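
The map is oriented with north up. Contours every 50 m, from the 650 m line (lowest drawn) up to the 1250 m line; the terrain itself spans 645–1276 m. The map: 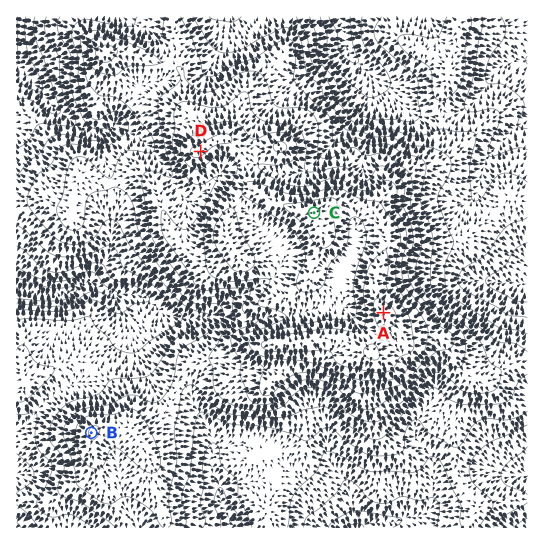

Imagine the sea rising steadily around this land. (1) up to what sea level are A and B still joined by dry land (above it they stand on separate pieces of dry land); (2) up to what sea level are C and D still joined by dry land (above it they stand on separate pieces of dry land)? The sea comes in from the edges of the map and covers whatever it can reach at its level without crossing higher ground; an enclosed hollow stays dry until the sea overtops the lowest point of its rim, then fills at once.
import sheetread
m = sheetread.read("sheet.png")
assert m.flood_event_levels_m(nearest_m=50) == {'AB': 950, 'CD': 1100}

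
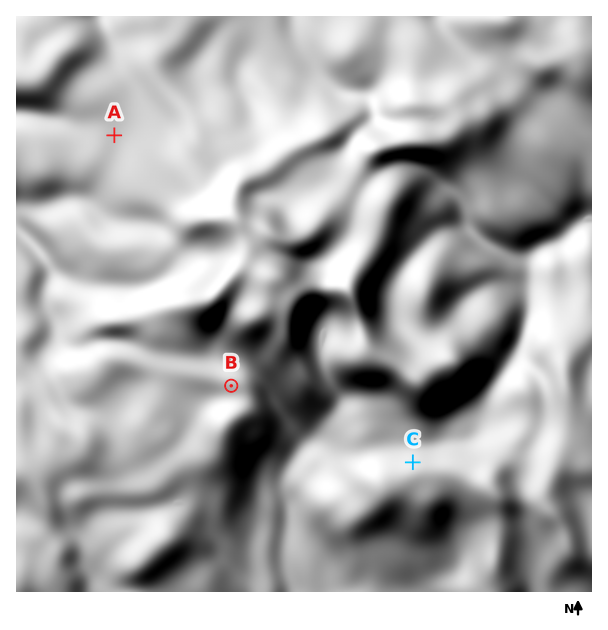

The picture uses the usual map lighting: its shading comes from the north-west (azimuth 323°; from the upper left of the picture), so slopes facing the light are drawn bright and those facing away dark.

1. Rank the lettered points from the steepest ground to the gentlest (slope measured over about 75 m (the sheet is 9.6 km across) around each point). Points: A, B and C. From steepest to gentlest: C B A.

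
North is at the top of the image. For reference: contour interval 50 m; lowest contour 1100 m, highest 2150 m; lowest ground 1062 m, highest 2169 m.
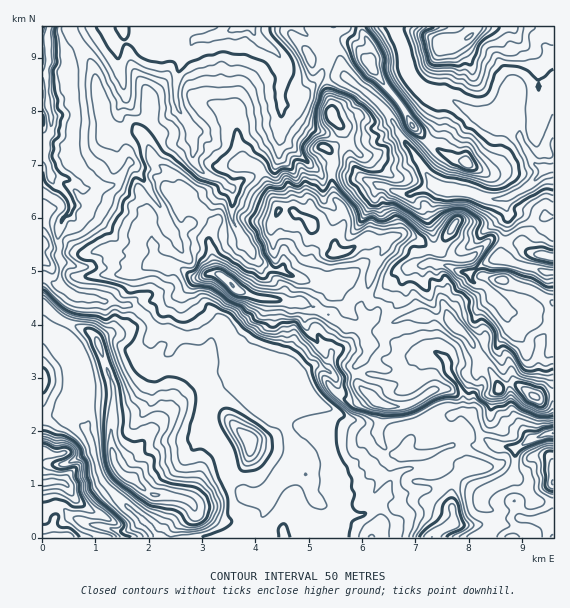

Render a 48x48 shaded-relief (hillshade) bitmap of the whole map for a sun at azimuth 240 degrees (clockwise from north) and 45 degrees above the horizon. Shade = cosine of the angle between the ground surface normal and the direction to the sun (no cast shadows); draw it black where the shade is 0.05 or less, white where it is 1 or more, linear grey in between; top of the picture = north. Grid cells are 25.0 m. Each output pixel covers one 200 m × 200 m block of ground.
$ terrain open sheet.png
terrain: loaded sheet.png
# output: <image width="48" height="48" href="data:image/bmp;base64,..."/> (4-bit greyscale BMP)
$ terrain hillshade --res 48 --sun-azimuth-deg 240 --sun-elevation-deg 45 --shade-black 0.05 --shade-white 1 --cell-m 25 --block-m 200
<image width="48" height="48" href="data:image/bmp;base64,Qk32BAAAAAAAAHYAAAAoAAAAMAAAADAAAAABAAQAAAAAAIAEAAATCwAAEwsAABAAAAAAAAAAAAAAABEREQAiIiIAMzMzAERERABVVVUAZmZmAHd3dwCIiIgAmZmZAKqqqgC7u7sAzMzMAN3d3QDu7u4A////AJhVeHZFrMuqqqu7qqqrzKmb25iHirurzJhoqmI53e6neZqrqqqru7qrzLulaKvLu6m8kwK+3d2lRpqrupqru7q8zMuDaby5q7zHADzu3LpzNZqruqq7zLu8zLt0isyYvbyQBM7tl2ZTN6uquqq7vLu8y7qHm7qb75hACv+2VVZUWbuqqqq7zMvMyqqpqqq97ndhHvt2VWeHe8ypqqu8zMzLu7u7uom+7phAXud3ZWiYnOyImru83MzLuqu6h3i8y0QQjsaIdniZrexnmrvM3My6qqqph5m5hiMkzreJh3iazuhGm7u8zMuqqqqpmsuImGZ53reJmHia3YRIq7u7zNy7uqqprbmrupmq3rd4mIebyWaKq6qs7u3Kmqqq3rrNy5mqzbZniYeKqImquqvf/u26l3q87svux4iazbVHmYiaqZqqur3/7sdoq6mb78vuY2eKzqNImZmZmaqru87s7YiZqped3cqkNWeL3mJpqqqqmau7u97e66qpmofN3IdCVmeb7TOJqqqqmau7vN7u3KmZmZrN2WYll3mt6iWamqqqmru8ze7c3bmZqqvetmQ5qJrO1jeJmqqqm83dze3N7biaqr3thUN7qbzMc1eIm8yqrO7sveze25mru87WRSWrq8pkNHd5zcuqvv/szN3bm6qqu7yDQzi7vFEUZ4ms3cur3u7czLuYq6mKqZpkRHu7zAFqvM3N3cut7u2pmHZ5upiJl6ljJazMuTjNzN3Lzd7d7nNHdnmqu6iJiKhBW9yoU6zczdy7zd7u1AJZicy7vLh4iZYlu5U0RnjN3cy8y6q6USS9zdzLvMlomZmallV6zVrdzLu7qIvJVFnuzd3cqruHm7uqdIve20m6qqvLqKzbdn7+vdzKmqqXiZqXd3rKdjiqqrzLmL3Khr/9vMupiJeHQnulVmeYiFmru8zKitzLht7tvLmJZURjAIqUIjeaqoicu8zKjNu5V8zMuph5USRQBIdAAli7uoesu8zKrsqHWLzLh3V4ECUxSFQyNpu6mWe7u8zK3alkWcy3ZmR1AUZ5qHiazLqqiIvMzMy725U2rNymZmWVJZzKdpzd3amIic3czMu92VJs3Mt1aIrYWsuGWO7tt3h2id3MzLvOtkWsu7hUir7oi6hkXf7aRHdXu93M3Lvchme7u6dVnN6omXZDz+qFNXdrydzM3LvKiHi8zJdWrLqrp2U57odlRoicuczM3KqpiGjN3JZnq7zthVRv9EZlaam8qb3d3Jmal2zdy5dnq83qZTK/cFdnmqq8qd7d23e8lo3buodnq93HMijsAniau6q8ue7N2VjMhq26mYdoq82kEp7iF6vMypq8uu7NyFnaZqupmYd4q92Va+5Aa8zdyIq8uu3Mtlu3Z5qZmYiIrO2Zz+cDrtzdporMuu3MpXuXiZqpmYiIvuya79MF3+y7hpvLqu7bdoqZqqqpmZmK39ms7pEH7/2oZ6y6me7ZZ6qaqqqqqZit7qq822Aq7tupZ6upmu7IebuqqqqqiIne7Ku6ujBs7rqrp4qYqg=="/>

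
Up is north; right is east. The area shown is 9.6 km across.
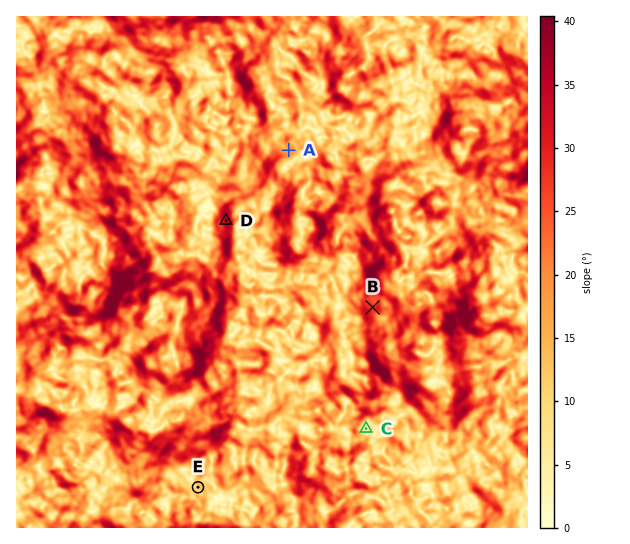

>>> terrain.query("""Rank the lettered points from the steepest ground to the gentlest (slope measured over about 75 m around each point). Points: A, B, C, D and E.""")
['D', 'B', 'A', 'E', 'C']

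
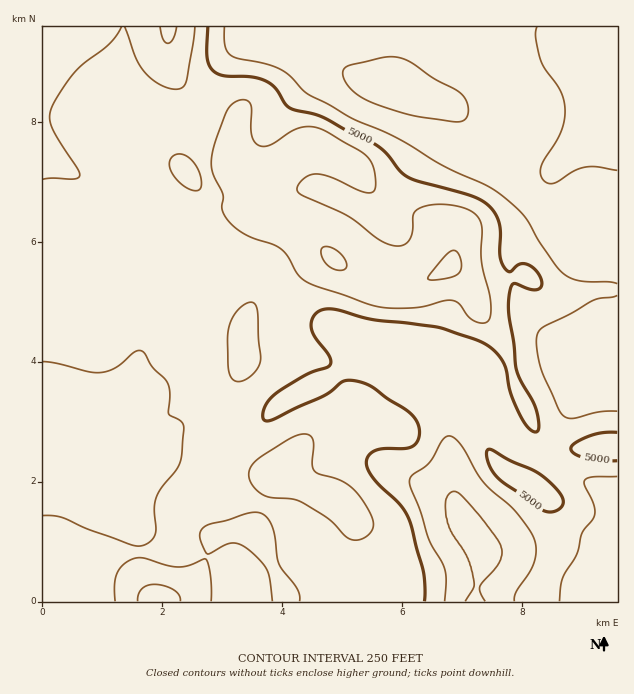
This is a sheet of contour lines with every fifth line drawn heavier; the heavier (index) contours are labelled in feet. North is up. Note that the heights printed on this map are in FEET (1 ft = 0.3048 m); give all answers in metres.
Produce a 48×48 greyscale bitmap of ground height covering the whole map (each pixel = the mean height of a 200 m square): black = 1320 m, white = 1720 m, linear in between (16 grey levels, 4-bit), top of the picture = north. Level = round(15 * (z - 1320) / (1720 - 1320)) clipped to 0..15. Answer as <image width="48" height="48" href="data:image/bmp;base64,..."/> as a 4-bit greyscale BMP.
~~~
<image width="48" height="48" href="data:image/bmp;base64,Qk32BAAAAAAAAHYAAAAoAAAAMAAAADAAAAABAAQAAAAAAIAEAAATCwAAEwsAABAAAAAAAAAAAAAAABEREQAiIiIAMzMzAERERABVVVUAZmZmAHd3dwCIiIgAmZmZAKqqqgC7u7sAzMzMAN3d3QDu7u4A////AKqpqr3v7cuqqqu6qZmaqph1MiJFZmQzM6qqqrzd3Muqqqu6mZmaqph1MiI0VmVDM6qqqrvMu7uqqquqmZmaqph1MiIjVmVDM6qqqqu6qquqqrupmZmqqphkMiIjRWVUM6qqqqqqqqu6q7qpmaqqqpdTIiIjRWZUM6qqq7u6qqu7u7qpmau6qpZDIiIjRmZURKqrvMy6qqq7u7qZmru7qoYyIiI0VnZlRLu8zMy6qZqqqqqqq7u6qXUyIiNFZ4dlRMzMzMy6qZmZqqqru8u6mGQyIjRWiIhlRMzLu7u7qpmZmru7u7uphlQyIkV4mYdlRMu7u7u7upmZq8zLu6qYdlQzI1eJiHZVVbu7u7u7uqmZmrzLuqmHdmVDNGiId2Z3d7u7u7u7u6mZmau7upmId3dURXh2Z3eImbu7u7u7u6mZiJq7upmIiIdlVndmd3d4ibu7u7u7u6qpiIiaqpmZmYhlVmZmiHZmd7u7u7u7uqqqmIiJmZmZmIdlVVVnh2VVVbu7u8u7uqqqmYd4iJmYiHZVVVVoh1VVVczLvMu7uqqqqYiHeIiId2ZVVVV4hlVVVcy7u7u7qqqqupmId4h3dmVVVVZ4dVVVVbu6qru6qqqqu6qYiHd2ZlVVVVZ4ZVVVVaqqqqu6qqqru6qZiHdlVVVVVWeHZVVVVaqqqqqqqqqru6qZh3ZlVWZmZniHZVVVVaqqqqqqqqqqu6qYh2ZmZmd3iZmXZVVVVaqqqqqqqqqqu6qYh3d4iIiJmrqXZVVVVaqqqqqqqqqqq6qZiIiaq7qqq7qHZmVVVaqqqqqqqqqqqqqpmau8zczLu7qHd3ZVVaqqqqqqqqqqqqqqu8zd3d3d3LqIiHZVVaqqqqqqqqqqqqqrzd3dzM3e3bmIh2VERKqqqqqqqqqqqqqrze3Mu7zd7bmHdlQzM6qqqqqqqqqqqqq83d3Lu7vN3Ll3ZUMiIqqqqqqqqqqqq7vM3cy7qqvM3Ll2VEMyIqqqqqqqqqqqu7vMzLu6qqu8zLl2VDMzMqqqqqqqqqqru7u7u7qqqqu7u6hlRDMzM6qqqqqqqqqru7u7uqqqqqqqmYZUMzM0Q6qqqqqqqrqrvMu6qqq7qpmIdmVDMiIzM7u6qqqqq7q7zMy7q7u7qYdmVUQzMiIjM7u6qqqqq7q8zMzLu7u6l2ZVREQzMiEiIbuqqqqqqqq7y7vMzMu5hlVEREQzMiEREbqqqqqqqqq7u6q8zLqHZVRERERDMyIQALqqqqqqqqqruqmruodlVEREVUREQzIQALqqqqqqqqqruqmYh2VERFVVVUREQzIQALqqqqqqqqqquql3ZURFVWZlVUREQzIQALuqqqqqqqqqqphlREVWZmZlVEQzMyIQALuqqqqru6mIiIdUREVWZmZVREMzMyEQAMu6qqq7y6h2ZmVERFVVZlVEMzMzMiEQAMy7qqq83KhlVERERERFVUQzMzMzIhEQAN3Mu6vN3bhlRERERERERDMiIiIiIhEQAN3cy7vN7bhkREREREREMzIiIiIiIhEAAA=="/>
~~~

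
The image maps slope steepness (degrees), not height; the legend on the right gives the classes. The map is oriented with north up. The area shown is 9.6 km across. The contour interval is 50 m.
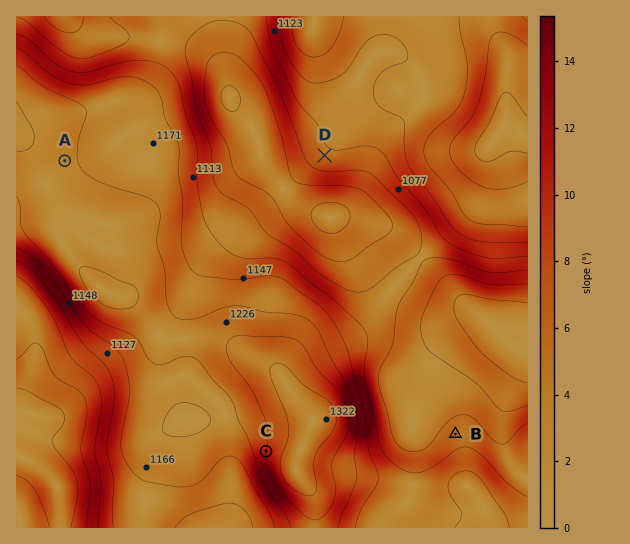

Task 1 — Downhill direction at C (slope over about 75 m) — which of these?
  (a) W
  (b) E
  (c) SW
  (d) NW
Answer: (a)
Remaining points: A E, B NW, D SW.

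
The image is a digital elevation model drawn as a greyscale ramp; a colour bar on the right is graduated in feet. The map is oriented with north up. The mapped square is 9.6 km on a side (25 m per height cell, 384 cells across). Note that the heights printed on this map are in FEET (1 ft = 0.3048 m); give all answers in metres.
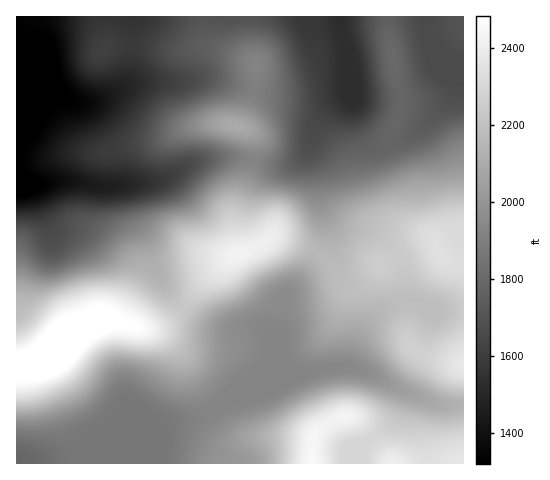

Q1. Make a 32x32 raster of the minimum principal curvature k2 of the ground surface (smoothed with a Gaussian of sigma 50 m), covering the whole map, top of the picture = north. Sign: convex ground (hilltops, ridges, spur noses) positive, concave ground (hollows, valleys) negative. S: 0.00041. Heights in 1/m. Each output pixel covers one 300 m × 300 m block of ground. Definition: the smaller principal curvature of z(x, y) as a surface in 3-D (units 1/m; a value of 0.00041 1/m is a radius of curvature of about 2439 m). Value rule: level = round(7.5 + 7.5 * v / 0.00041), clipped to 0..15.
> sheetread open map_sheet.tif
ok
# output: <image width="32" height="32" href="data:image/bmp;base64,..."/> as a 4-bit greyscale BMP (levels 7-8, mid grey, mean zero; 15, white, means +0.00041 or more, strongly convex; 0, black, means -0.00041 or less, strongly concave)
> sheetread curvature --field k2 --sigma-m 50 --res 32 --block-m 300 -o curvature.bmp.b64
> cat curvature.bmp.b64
<image width="32" height="32" href="data:image/bmp;base64,Qk12AgAAAAAAAHYAAAAoAAAAIAAAACAAAAABAAQAAAAAAAACAAATCwAAEwsAABAAAAAAAAAAAAAAABEREQAiIiIAMzMzAERERABVVVUAZmZmAHd3dwCIiIgAmZmZAKqqqgC7u7sAzMzMAN3d3QDu7u4A////AFVWd3d3ZnhlREaHY2S5VohVZmd3d2Z4d3ZGhkEyVmd4MzRVd3dmZmd2V7lWY0Z3aEMjM1d2VVVUREaoe7ZWdTOpZVM1VVZlVkIBR5ymQgAAmIZlJFZ3ZmV3UAASEAAEd2iZZSI0Z4ZmV3dAAAAWhppHqoQRIjaXV4Z1VUNEaYaJJ5l0JJhlZ1aGdWiGVXl1eBaJZmWbh2VFZmVnh1V4dGcjeGiWiVRTIjZ1V3dkV2VFYnl6qIYiVVQjVVeJdlVVRYJIiodjE3eJQRJHiGd2VWZzBFUzMzWIiGQgJnZphliWZBEiNXY2iImHgxV1iYVYlnQ0RWmVOKeJeKglZndleHakRlVWVFmVZ2eqQ1Z2Zol2hFiGZ3Z5QmdHzEFYiHd4dyRplURVZCaqRLkiaIiHZogQAAAAAAJYmGJENWZnd3Z3YyASQzIAFFZTAUZlRXiHdld3iYZnYQAAEiElZ2M1dmZWeIiGZ3YwACV0JXhlQjV4ZWd3d2aIZ4ialTVnZnYzaWZVVmdmiHiqqFVFVDV4YzV2ZTJGZmZohkNXVWMTZ4ZUd3QjI0RCIiI1eGZkFGd3ZndSaFREMyI0Z3dWdAaHZVd2M6uWVohlaKqXNnQGiGR3ZjSal1aIh1erpjeDF4hVZoZEd4dmd4dmeHQ3cUeHRXiHVodmZmZ2QyI0WGJod0aI"/>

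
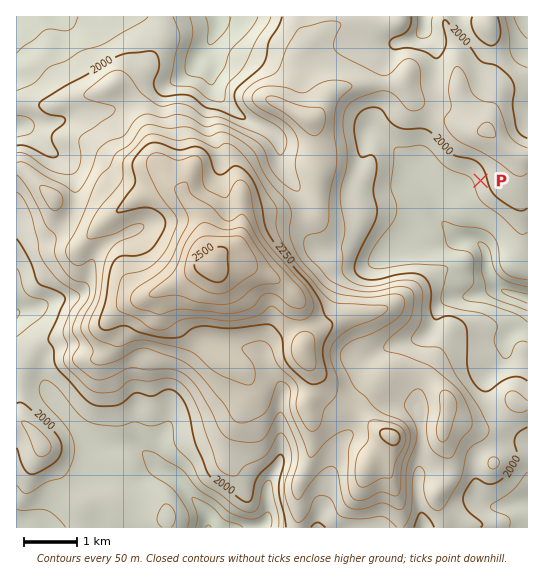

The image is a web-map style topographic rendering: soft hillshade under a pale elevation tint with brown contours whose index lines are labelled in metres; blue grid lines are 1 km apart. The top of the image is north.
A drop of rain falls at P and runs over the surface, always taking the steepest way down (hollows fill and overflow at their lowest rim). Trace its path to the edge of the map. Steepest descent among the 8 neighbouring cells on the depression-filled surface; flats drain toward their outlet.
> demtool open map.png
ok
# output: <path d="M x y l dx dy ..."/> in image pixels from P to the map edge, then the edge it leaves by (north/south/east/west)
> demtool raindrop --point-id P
<path d="M481 181l-6 0-8 8-16 2-14 15 0 7 4 6 18 19 12 1 8 4 6 6 1 2 0 8 1 2 0 8 2 1 0 3 6 10 8 8 24 7"/>
exit: east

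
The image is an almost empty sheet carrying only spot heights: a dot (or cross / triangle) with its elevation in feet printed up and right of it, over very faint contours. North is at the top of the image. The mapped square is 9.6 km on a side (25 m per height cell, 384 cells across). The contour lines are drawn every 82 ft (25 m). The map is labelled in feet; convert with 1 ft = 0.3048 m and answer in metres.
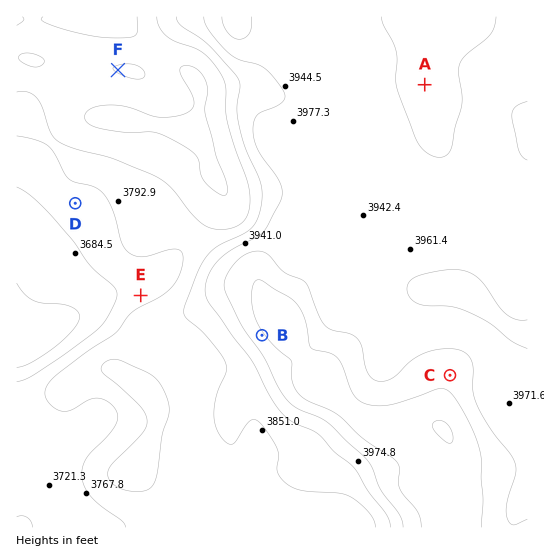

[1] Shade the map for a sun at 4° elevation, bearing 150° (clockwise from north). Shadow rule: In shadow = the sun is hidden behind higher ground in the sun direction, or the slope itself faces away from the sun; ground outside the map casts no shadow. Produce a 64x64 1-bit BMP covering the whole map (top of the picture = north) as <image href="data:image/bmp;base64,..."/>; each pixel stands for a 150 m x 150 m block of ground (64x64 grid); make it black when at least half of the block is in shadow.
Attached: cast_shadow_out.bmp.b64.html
<image width="64" height="64" href="data:image/bmp;base64,Qk0+AgAAAAAAAD4AAAAoAAAAQAAAAEAAAAABAAEAAAAAAAACAAATCwAAEwsAAAIAAAAAAAAA////AAAAAAAAAAAAAAAAAAAAAAAAAAAAAAAAAAAAAAAAAAAAAAAAAAAAAAAAAAAAAAAAAAAAAAAAAAAAAAAAAAAAAAAAAAAAAAAAAAAAAAAAAAAAAAAAAAAAAAAAAAAAAAAAAAAAAAAAAAAAAAAAAAAAAAAAAAAAAAAAAAAAAAAAAAAAAAAAAAAAAAAAAAAAAAAAAAAAAADwAAAAAAAAAPwAAAAAAAAA/wAAAAAAAAD/wAAAAAAAAP/wAAAAAAAAf/AAAAAAAAA/8AAAAAAAAA/4AAAAAAAAA/gAAAAAAAAADAAAAAAAAAAAAAAAAAAAAAAAAAAAAAAAAAcAAAAAAAAAB4AAAAAAAAAHwAAAAAAAAAf4AAAAAAAAB/wAAAAAAAAD/gAAAAAAAAP+AAAAAAAAAf4AAAAAAAAB/wAAAAAAAAH/AAAAAAAAAf4AAAAAAAAB/AAAAAAAAADwAAAAAAAAAAAAAAAAAAAAAAAAAAAAAAAAAAAAAAAAAAAAAAAAAAAAAAAAAAAAAAAAAAAAAAAAAAAAAAAAAAAAAAAAAAAAAAAAAAAAAAAAAAAAAAAAAAAAAAAAAAAAAAAAAAAAAAAAAAAAAAAAAAAAAAAAAAAAAAAAAAAAAAAAAAAAAAAAAAAAAAAAAAAAAAAAAAAAAAAAAAAAAAAAAAAAAAAAAAAAAAAAAAAAAA=="/>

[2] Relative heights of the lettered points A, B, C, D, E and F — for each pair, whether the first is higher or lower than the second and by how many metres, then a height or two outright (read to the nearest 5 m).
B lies higher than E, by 105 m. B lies higher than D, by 105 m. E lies lower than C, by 100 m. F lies lower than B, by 95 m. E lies lower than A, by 95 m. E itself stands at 1140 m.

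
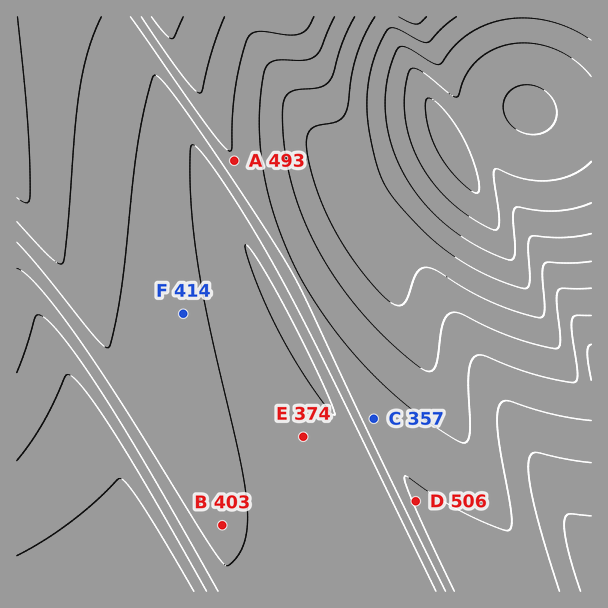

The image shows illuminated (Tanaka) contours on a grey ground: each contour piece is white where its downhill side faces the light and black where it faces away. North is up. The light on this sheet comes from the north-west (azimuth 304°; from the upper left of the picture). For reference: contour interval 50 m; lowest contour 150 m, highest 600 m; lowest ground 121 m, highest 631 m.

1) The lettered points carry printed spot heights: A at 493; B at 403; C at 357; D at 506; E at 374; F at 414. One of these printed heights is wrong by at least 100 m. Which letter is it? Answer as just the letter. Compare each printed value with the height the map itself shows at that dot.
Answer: C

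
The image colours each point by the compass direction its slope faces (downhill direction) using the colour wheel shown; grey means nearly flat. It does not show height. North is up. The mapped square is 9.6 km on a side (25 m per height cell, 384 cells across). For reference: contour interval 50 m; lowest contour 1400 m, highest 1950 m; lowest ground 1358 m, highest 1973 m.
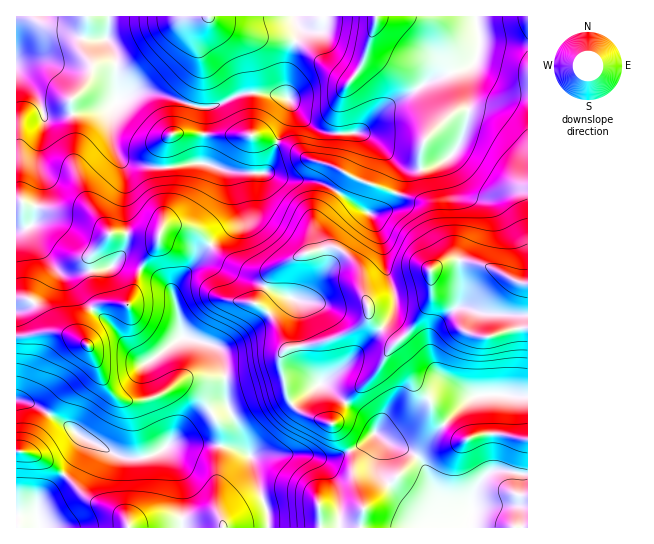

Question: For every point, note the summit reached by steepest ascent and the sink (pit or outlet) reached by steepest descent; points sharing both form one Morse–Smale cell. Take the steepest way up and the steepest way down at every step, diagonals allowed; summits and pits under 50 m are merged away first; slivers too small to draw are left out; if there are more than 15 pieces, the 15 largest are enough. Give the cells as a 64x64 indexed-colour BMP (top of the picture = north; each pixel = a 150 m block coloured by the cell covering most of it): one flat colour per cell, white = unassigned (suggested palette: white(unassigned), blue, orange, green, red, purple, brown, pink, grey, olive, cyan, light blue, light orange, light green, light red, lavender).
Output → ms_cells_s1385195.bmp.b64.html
<image width="64" height="64" href="data:image/bmp;base64,Qk12CAAAAAAAAHYAAAAoAAAAQAAAAEAAAAABAAQAAAAAAAAIAAATCwAAEwsAABAAAAAAAAAA////ALR3HwAOf/8ALKAsACgn1gC9Z5QAS1aMAMJ34wB/f38AIr28AM++FwDox64AeLv/AIrfmACWmP8A1bDFAMzKqqqqqqp3d3d3d3d3d3MzMzMzMzERERERERERERERu7qqqqqqp3d3d3d3d3d3czMzMzMzMRERERERERERERG7uqqqqqp3d3d3d3d3d3dzMzMzMzMxERERERGIgREREbu6qqqnd3d3d3d3d3d3d3MzMzMzMzERERERGIiBERERu7uqqnd3d3d3d3d3d3d3czMzMzMzMRERERGIiIERERG7u7qnd3d3d3d3d3d3d3czMzMzMzMREREREYiIiBEREbu7u3d3d3d3d3d3d3d3dzMzMzMzMxERERERiIiIgRERu7u5l3d3d3d3d3d3d3d3MzMzMzMzERERERiIiIiIiIi7uZmXd3d3d3d3d3d3d3MzMzMzMzMRERERiIiIiIiIiLmZmZl3dyIiInd3d3d3czMzMzMzMxERERGIiIiIiIiImZmZmXciIiIiJ3IiIiIzMzMzMzMxERERERiIiIiIiIiZmZmZIiIiIiIiIiIiIjMzMzMzMzEREREREYiIiIiIiJmZmZIiIiIiIiIiIiIiMzMzMzMzERERERERGIiIiIiImZmSIiIiIiIiIiIiIiMzMzMzMxERERERERERiIiIiIiZmSIiIiIiIiIiIiIiIzMzMzMREREREREREREYiIiIiJkiIiIiIiIiIiIiIiIzMzMzERERERERERERERGIiIiIIiIiIiIiIiIiIiIiIjMzMzMRERERERERERERERGIiBEiIiIiIiIiIiIiIiIiMzMzMxERERERERERERERERERESIiIiIiIiIiIiIiIiIzMzMzERERERERERERERERERERIiIiIiIiIiIiIiIiIjMzMzEREREREREREREREREREREiIiIiIiIiIiIiIiIiMzMzMRERERERERERERERERERESIiIiIiIiIiIiIiIiIzMzMxERERERERERERERERERERIiIiIiIiIiIiIiIiIzMzMzMREREREREREREREREREREiIiIiIiIiIiIiIjMzMzMzMREREREREREREREREREREVVSJVUiIiIiIiIjMzMzMzMxERERERERERERERERERERVVVVVSIiIiIiIiMzMzMzMzERERERERERERERERERERFVVVVVUiIiIiIiMzMzMzMzEREREREREREREREREREREVVVVVVVIiIiIiIzMzMzMzERERERERERERERERERERERVVVVVVVVVSIiIjMzMzMzERERERERERERERERERERERFVVVVVVVVVUiIiMzMzMzMxEREREREREREREREREREREVVVVVVVVVVSIiIzMzMzMzERERERERERERERERERERERVVVVVVVVVVIiIiMzMzMzMxERERERERERERERERERERFVVVERERVVVSIiIjMzMxEREREREREREREREREREREREVVVERERERVVIiIiIzMRERERERERERERERERERERERERVVERERERFVVSIiIjMRERERERERERERERERERERERERFVURERERERVVUiIiIREREREREREREREREREREREREREVURERERERFVVSIiJVUREREREREREREREREREREREREREREREREREVVVIiJVVVERERERERERERERERERERERERERERERERERVVVVVVVVVRERERERERERERERERERERERERERERERERFVVVVVVVVVEREREREREREREREREREREREREREREREREVVVVVVVVVURERERERERERERERERERERERERERERERERVVVVVVVVURERERERERERERERERERERERERERERERERFVVVVVVVVREREREREREREREREREREREREREREREREREVVVVVVVVVERERERERERERERERERERERERERERERERERVVVVVVVVERERERERERERERERERERERERERERERERERVRERERVRERERERERERERERERERERERERERERERERERERERERERERERERERERERERERERERERERERERERERERERERERERERERERERERERERERERERERERERERERERERERERERERERERERERERERERERERERERERERERERERERERERERERERERERERERERREQREREREREREREREREREREREREREREREREREREREUREREEREREREREREREREREREREREREREREREREREREURERERBEREREREREREREREREREREREREREREREREREUREREREQRERERERERERERERERERERERERZmZmEREREUREREREREQRERERERERERERERERERZhZmZmZmZmZmZmREREREREREERERERERERERERERERFmZmZmZmZmZmZmZEREREREREREEREREREREREREREREWZmZmZmZmZmZmZkREREREREREREERERERERERERERERZmZmZmZmZmZmZmREREREREREREREQRERERERERERERZmZmZmZmZmZmZmZEREREREREREREREERERERERERERFmZmZmZmZmZmZmZkRERERERERERERERBEREREREREREWZmZmZmZmZmZmZmZEREREREREREREREEREREREREREWZmZmZmZmZmZmZmZkREREREREREREREQRERERERERERFmZmZmZmZmZmZmZmRERERERERERERERBEREREREREREWZmZmZmZmZmZmZmZERERERERERERERBERER"/>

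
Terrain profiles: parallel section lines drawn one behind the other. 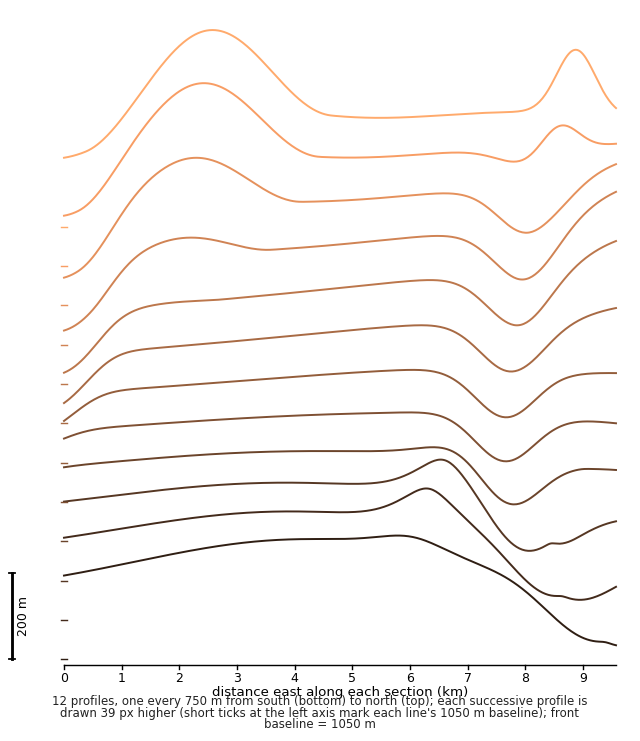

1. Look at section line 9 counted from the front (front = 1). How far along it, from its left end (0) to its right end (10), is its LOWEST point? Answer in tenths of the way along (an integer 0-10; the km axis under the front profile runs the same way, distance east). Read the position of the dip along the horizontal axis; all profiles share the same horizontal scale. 0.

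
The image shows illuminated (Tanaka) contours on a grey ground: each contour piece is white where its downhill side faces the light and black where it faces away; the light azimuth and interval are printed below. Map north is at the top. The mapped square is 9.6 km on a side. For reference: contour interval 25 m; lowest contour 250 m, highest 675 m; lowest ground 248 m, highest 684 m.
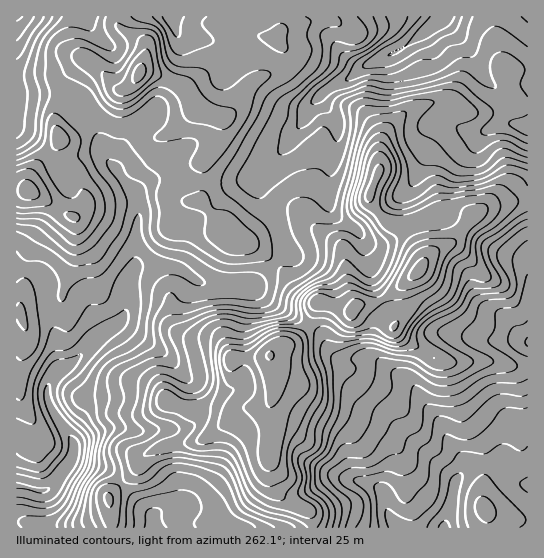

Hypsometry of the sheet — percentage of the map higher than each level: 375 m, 83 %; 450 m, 52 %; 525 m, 20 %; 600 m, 7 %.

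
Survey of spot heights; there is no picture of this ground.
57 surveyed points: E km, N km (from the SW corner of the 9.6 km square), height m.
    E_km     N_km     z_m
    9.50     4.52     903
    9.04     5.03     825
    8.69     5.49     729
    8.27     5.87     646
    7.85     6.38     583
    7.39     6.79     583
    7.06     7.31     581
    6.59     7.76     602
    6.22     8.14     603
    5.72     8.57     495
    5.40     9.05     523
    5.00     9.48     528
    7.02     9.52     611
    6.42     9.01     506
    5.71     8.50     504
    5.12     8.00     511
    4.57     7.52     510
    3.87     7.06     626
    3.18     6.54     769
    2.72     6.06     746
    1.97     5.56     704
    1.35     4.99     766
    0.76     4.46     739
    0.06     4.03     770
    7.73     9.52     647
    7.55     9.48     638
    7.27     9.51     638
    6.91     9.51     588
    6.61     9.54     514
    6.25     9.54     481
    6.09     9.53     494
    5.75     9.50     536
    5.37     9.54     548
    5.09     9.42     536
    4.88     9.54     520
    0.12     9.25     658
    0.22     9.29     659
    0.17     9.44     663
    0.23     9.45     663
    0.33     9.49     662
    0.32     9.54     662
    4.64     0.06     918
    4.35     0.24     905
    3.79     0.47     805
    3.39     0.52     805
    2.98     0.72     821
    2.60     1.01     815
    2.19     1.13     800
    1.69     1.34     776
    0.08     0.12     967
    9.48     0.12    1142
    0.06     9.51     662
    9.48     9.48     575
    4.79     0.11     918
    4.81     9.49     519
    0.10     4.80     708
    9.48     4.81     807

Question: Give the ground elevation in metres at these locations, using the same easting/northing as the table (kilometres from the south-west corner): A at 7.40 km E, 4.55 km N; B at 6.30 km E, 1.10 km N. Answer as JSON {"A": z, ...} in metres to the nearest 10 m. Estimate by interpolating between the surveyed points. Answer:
{"A": 780, "B": 1000}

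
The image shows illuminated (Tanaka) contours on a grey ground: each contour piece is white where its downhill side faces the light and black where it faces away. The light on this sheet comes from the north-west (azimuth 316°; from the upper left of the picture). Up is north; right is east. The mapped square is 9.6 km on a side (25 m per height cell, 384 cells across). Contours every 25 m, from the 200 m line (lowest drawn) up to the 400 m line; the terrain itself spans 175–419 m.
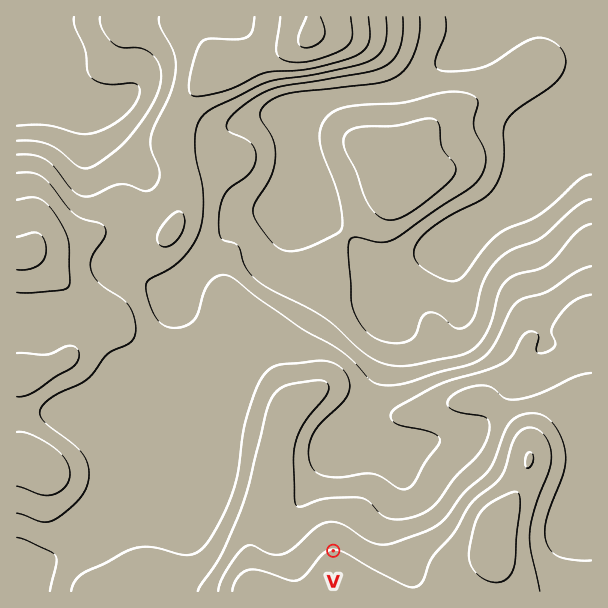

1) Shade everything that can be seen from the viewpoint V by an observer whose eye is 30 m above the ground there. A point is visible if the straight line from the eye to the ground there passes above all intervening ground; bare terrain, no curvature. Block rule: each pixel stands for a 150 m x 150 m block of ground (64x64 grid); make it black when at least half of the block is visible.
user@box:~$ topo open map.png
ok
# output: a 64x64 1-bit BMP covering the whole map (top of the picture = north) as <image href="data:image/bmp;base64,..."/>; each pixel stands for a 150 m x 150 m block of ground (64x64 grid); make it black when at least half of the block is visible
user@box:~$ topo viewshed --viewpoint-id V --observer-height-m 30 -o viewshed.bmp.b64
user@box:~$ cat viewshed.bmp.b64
<image width="64" height="64" href="data:image/bmp;base64,Qk0+AgAAAAAAAD4AAAAoAAAAQAAAAEAAAAABAAEAAAAAAAACAAATCwAAEwsAAAIAAAAAAAAA////AAAAAAAA4AA////8AAH8AD////gAgf4Af///+ADD/gB////4AJ+fAH////gAv58Af///+AC//wB////4AL/+AD////gA//8AP////AD//wA////8AP//gB////4A//+AH////wD//8Af////gP//wA////+A///AD////4D//+AP////gP//4A////+Af//gD////4D//+AH////AP//4Af///8A///wA////gD///gB/4/4AP///AB/AAAA///+ABwAAAD///4AAAAAAD///wAAAAAAB///AAAAAAYD/48AAAAADwH/BwAAAAAPAf8HgAAAAA8H/weAAAAAD///B4AAHAGP/98DgAB8Aw7/jwAAAPwHBP+PgAAA+A4A///AAAH4HgD//+AAAfgeAP//4AAD+f4HP//wAAP//Ac//PAAB//8Dx/8eAAH//wOHDg8AA///g4cGDwAD///BhgAHgAP//8GGAAeAB///8YQAB+AH///5gAAP+A/x//+AAB/8D/H//4AAP/4f/4D/wAB/3n//wH/AAD+D///Af8AAH4H4A+B/wAAfw/AAYP/AAA//8AAR/8AAD//wAA//wAAH//gAA//AAAP//gAA/8AAAf//8AB/wAAAH//4AH/AAAAH//wAAMAAAAH//gAAQAgAAH/+AABAHAAAH38AAAAcAAAAHwAAA=="/>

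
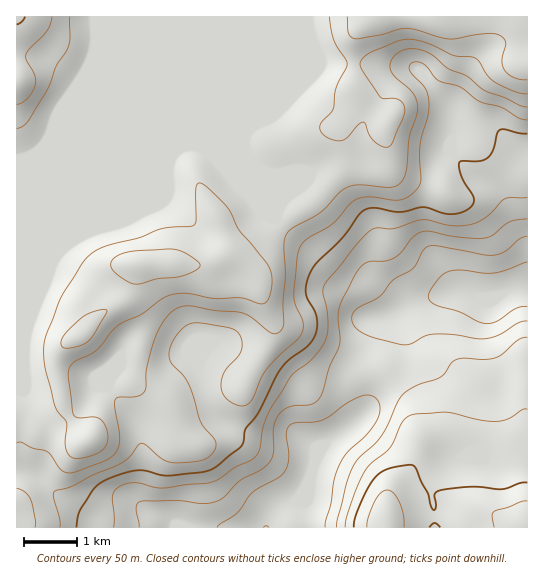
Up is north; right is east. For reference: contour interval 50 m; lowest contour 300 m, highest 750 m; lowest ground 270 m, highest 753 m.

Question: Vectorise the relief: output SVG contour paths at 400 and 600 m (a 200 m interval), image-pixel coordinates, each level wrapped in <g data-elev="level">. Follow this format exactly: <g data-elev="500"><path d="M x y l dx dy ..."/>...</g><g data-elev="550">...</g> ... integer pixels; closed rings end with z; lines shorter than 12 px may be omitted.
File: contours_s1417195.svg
<g data-elev="400"><path d="M139 527l-3-18 1-4 2-3 38-2 26 4 12-2 9-5 16-16 21-11 8-7 4-10 1-28 5-11 11-7 23-3 4-3 4-6 8-28 10-22-1-28 2-12 16-31 7-10 7-3 15 0 9-3 7-5 12-16 9-5 8-1 31 6 22 1 10-3 17-13 17-3"/><path d="M527 337l-9 3-15 13-8 5-12 1-20-1-8 2-4 3-6 10-4 4-24 8-14 9-5 7-16 34-8 10-15 13-6 9-7 18-9 42"/></g><g data-elev="600"><path d="M35 527l0-8-4-20-6-7-8-4"/><path d="M17 443l5-1 11 6 14 4 13 17 7 4 11-2 25-10 9-4 5-7 3-9-5-34 0-8 4-2 18-1 8-5 2-24 9-32 10-17 12-10 12-2 24 4 27 2 10 5 20 16 6 0 4-2 3-9-1-20 2-28-1-31 3-10 7-6 26-14 19-20 8-6 12-2 34 2 6-3 5-7 3-11 2-28 8-23 1-9-2-7-3-6-18-16-4-7 0-9 7-8 7-3 6-1 15 3 9 5 13 12 19 7 18 15 20 7 16 8 6 1"/></g>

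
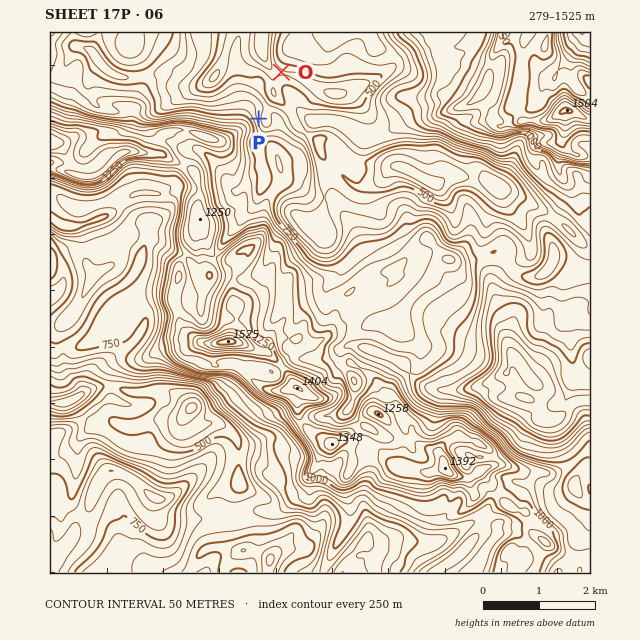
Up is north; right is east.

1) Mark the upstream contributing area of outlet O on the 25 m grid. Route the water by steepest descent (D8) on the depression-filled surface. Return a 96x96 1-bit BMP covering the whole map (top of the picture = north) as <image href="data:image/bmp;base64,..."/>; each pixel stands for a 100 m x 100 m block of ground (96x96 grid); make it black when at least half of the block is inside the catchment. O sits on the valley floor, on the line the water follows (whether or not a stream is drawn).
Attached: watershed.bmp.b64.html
<image width="96" height="96" href="data:image/bmp;base64,Qk2+BAAAAAAAAD4AAAAoAAAAYAAAAGAAAAABAAEAAAAAAIAEAAATCwAAEwsAAAIAAAAAAAAA////AAAAAAAAAAAAAAAAAAAAAAAAAAAAAAAAAAAAAAAAAAAAAAAAAAAAAAAAAAAAAAAAAAAAAAAAAAAAAAAAAAAAAAAAAAAAAAAAAAAAAAAAAAAAAAAAAAAAAAAAAAAAAAAAAAAAAAAAAAAAAAAAAAAAAAAAAAAAAAAAAAAAAAAAAAAAAAAAAAAAAAAAAAAAAAAAAAAAAAAAAAAAAAAAAAAAAAAAAAAAAAAAAAAAAAAAAAAAAAAAAAAAAAAAAAAAAAAAAAAAAAAAAAAAAAAAAAAAAAAAAAAAAAAAAAAAAAAAAAAAAAAAAAAAAAAAAAAAAAAAAAAAAAAAAAAAAAAAAAAAAAAAAAAAAAAAAAAAAAAAAAAAAAAAAAAAAAAAAAAAAAAAAAAAAAAAAAAAAAAAAAAAAAAAAAAAAAAAAAAAAAAAAAAAAAAAAAAAAAAAAAAAAAAAAAAAAAAAAAAAAAAAAAAAAAAAAAAAAAAAAAAAAAAAAAAAAAAAAAAAAAAAAAAAAAAAAAAAAAAAAAAAAAAAAAAAAAAAAAAAAAAAAAAAAAAAAAAAAAAAAAAAAAAAAAAAAAAAAAAAAAAAAAAAAAAAAAAAAAAAAAAAAAAAAAAAAAAAAAAAAAAAAAAAAAAAAAAAAAAAAAAAAAAAAAAAAAAAAAAAAAAAAAAAAAAAAAAAAAAAAAAAAAAAAAAAAAAAAAAAAAAAAAAAAAAAAAAAAAAAAAAAAAAAAAAAAAAAAAAAAAAAAAAAAAAAAAAAAAAAAAAAAAAAAAAAAAAAAAAAAAAAAAAAAAAAAAAAAAAAAAAAAAAAAAAAAAAAAAAAAAAAAAAAAAAAAAAAAAAAAAAAAAAAAAAAAAAAAAAAAAAAAAAAAAAAAAAAAAAAAAAAAAAAAAAAAAAAAAAAAAAAAAAAAAAAAAAAAAAAAAAAAAAAAAAAAAAAAAAAAAAAAAAAAAAAAAAAAAAAAAAAAAAAAAAAAAAAAAAAAAAAAAAAAAAAAAAAAAAAAAAAAAAAAAAAAAAAAAAAAAAAAAAAAAAAAAAAAAAAAAAAAAAAAAAAAAAAAAAAAAAAAAAAAAAAAAAAAAAAAAAAAAAAAAAAAAAAAAAAAAAAAAAAAAAAAAAAAAAAAAAAAAAAAAAAAAAAAAAAAAAAAAAAAAAAAAAAAAAAAAAAAAAAAAAAAAAAAAAAAAAAAAAAAAAAAAAAAAAAAAAAAAAAAAAAAAAAAAAAAAAAAAAAAAAAAAAAAAAAAAAAAAAAwAAAAAAAAAAAAAAD8AAAAAAAAAAAAAAP/AAAAAAAAAAAAAP//gAAAAAAAAAAAAf///gAAAAAAAAAAA////8AAAAAAAAAAB/////gAAAAAAAAAB/////wAAAAAAAAAD/////4AAAAAAAAAD/////8AAAAAAAAAH/////8AAAAAAAAAH/////8AAAAAAAAAD/////8AAAAAAAAAD/////8AAAAAAAAAD4/D//+AAAAAAAAABgeA//+AAAAAAAAAAAEAf5/AAAAAAAAAAAAAPAfAAAAAAAAAAAAAGAAAAA="/>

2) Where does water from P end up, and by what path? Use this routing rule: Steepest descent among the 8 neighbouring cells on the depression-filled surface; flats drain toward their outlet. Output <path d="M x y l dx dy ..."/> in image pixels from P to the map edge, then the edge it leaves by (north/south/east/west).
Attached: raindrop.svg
<path d="M259 119l4 0 1-5 7-8 2-6 1-1-1-27-6-7-1-6-2-1 0-4-1-2 0-19"/>
exit: north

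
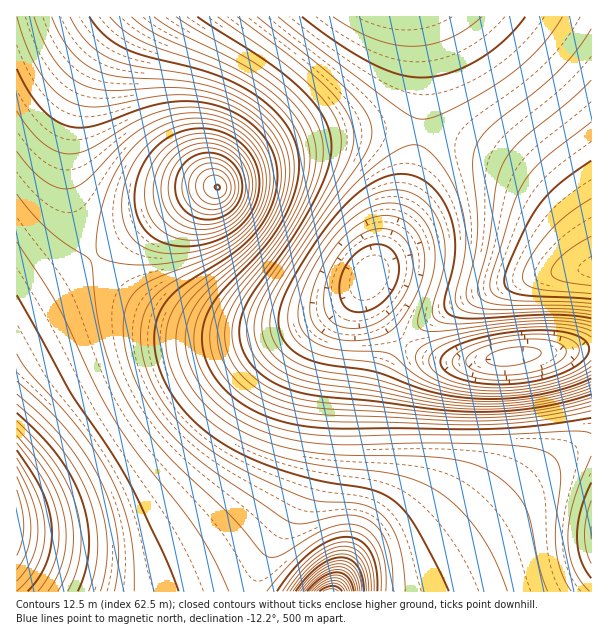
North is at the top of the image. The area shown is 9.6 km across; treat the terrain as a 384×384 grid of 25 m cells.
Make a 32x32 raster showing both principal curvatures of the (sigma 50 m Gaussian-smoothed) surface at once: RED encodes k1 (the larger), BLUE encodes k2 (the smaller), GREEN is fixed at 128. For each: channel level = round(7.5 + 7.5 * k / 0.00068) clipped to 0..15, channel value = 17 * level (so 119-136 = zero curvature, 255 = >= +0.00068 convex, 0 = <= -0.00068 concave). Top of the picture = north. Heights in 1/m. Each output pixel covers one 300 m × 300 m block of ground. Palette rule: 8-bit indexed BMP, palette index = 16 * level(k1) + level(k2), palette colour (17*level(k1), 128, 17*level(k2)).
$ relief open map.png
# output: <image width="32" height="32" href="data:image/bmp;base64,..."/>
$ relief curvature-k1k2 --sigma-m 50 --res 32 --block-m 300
<image width="32" height="32" href="data:image/bmp;base64,Qk02CAAAAAAAADYEAAAoAAAAIAAAACAAAAABAAgAAAAAAAAEAAATCwAAEwsAAAABAAAAAAAAAIAAABGAAAAigAAAM4AAAESAAABVgAAAZoAAAHeAAACIgAAAmYAAAKqAAAC7gAAAzIAAAN2AAADugAAA/4AAAACAEQARgBEAIoARADOAEQBEgBEAVYARAGaAEQB3gBEAiIARAJmAEQCqgBEAu4ARAMyAEQDdgBEA7oARAP+AEQAAgCIAEYAiACKAIgAzgCIARIAiAFWAIgBmgCIAd4AiAIiAIgCZgCIAqoAiALuAIgDMgCIA3YAiAO6AIgD/gCIAAIAzABGAMwAigDMAM4AzAESAMwBVgDMAZoAzAHeAMwCIgDMAmYAzAKqAMwC7gDMAzIAzAN2AMwDugDMA/4AzAACARAARgEQAIoBEADOARABEgEQAVYBEAGaARAB3gEQAiIBEAJmARACqgEQAu4BEAMyARADdgEQA7oBEAP+ARAAAgFUAEYBVACKAVQAzgFUARIBVAFWAVQBmgFUAd4BVAIiAVQCZgFUAqoBVALuAVQDMgFUA3YBVAO6AVQD/gFUAAIBmABGAZgAigGYAM4BmAESAZgBVgGYAZoBmAHeAZgCIgGYAmYBmAKqAZgC7gGYAzIBmAN2AZgDugGYA/4BmAACAdwARgHcAIoB3ADOAdwBEgHcAVYB3AGaAdwB3gHcAiIB3AJmAdwCqgHcAu4B3AMyAdwDdgHcA7oB3AP+AdwAAgIgAEYCIACKAiAAzgIgARICIAFWAiABmgIgAd4CIAIiAiACZgIgAqoCIALuAiADMgIgA3YCIAO6AiAD/gIgAAICZABGAmQAigJkAM4CZAESAmQBVgJkAZoCZAHeAmQCIgJkAmYCZAKqAmQC7gJkAzICZAN2AmQDugJkA/4CZAACAqgARgKoAIoCqADOAqgBEgKoAVYCqAGaAqgB3gKoAiICqAJmAqgCqgKoAu4CqAMyAqgDdgKoA7oCqAP+AqgAAgLsAEYC7ACKAuwAzgLsARIC7AFWAuwBmgLsAd4C7AIiAuwCZgLsAqoC7ALuAuwDMgLsA3YC7AO6AuwD/gLsAAIDMABGAzAAigMwAM4DMAESAzABVgMwAZoDMAHeAzACIgMwAmYDMAKqAzAC7gMwAzIDMAN2AzADugMwA/4DMAACA3QARgN0AIoDdADOA3QBEgN0AVYDdAGaA3QB3gN0AiIDdAJmA3QCqgN0Au4DdAMyA3QDdgN0A7oDdAP+A3QAAgO4AEYDuACKA7gAzgO4ARIDuAFWA7gBmgO4Ad4DuAIiA7gCZgO4AqoDuALuA7gDMgO4A3YDuAO6A7gD/gO4AAID/ABGA/wAigP8AM4D/AESA/wBVgP8AZoD/AHeA/wCIgP8AmYD/AKqA/wC7gP8AzID/AN2A/wDugP8A/4D/AIeHh4eHh4eHh4eHh4eGgpDF+Pezg4WHh4eIiIiHh4eXiIeHh4eHh4eHh4eHh4eFgaLl9rSUhoeHh4iIiIeHh5eYiIeHh4eHh4eHh4eHh4aEg6TFtZWGh4eHh4iIh4eXlpiIh4eHh4eHh4eHh4eHh4aFlaWWhoeHh4eHiIiHh5eXl4eHh4eHh4eHh4eHh4eHh4eGhoaHh4eHh4eHiIeHl5eHh4eHh4eHh4eHh4eHh4eHh4eHh4eHh4eHh4eIiIeXp4aHh4eHh4eHh4eHh4eHh4eHh4eHh4eHh4eHh4eIh4eXhYeHh4eHh4eHh4eHh4eHh4eHh4eHl5iYmJiYh4iIiJeFh4eHh4eHh4eHh4eHh4eHh4eXl5ioqKi3t7e3p6eYmIaHhoaHh4eHh4eHh4eHh4eHh4eXl6ent7fHx9fX18fHhoaGh4eHh4eHh4eHh4eHh4eHh4eHh4aGhoaGhpent8eGhoeHh4eHh4eHh4eHh3d3d3eHhoaFhHRzc3JycnN1hoeHh4eHh4eHh4eHh3Z2dnZ3d4eGhoWEc3Jyc3NzcnJyh4eHh4eHh4eHh4eGdnZ2dnZ2d4eWlpWEg3NycnJycnKHh4eHh4eHh4eHhoZ2dnZ2dnZ3d4eXpramloV0c3Nzc4eHh4eHh4eHh4aGhoZ2dnZ2dnZ2d4eXt8fHx7enl5eWh4eHh4eHh4eHhoaGhoZ2dnZ2dnZ2d4eHqLjIyNjYx8eHh4eHh4eHh5aWloaGhoZ2dnZ2dnZ2d3eHiJiYqKioqIeHh4eHh4eHlpaWl5eGhoZ2dnZ2dnZ3d4eHh4iIiIiIh4eHh4eHh5eXl6enl5eGhnZ2dnZ2dneHh4eHh4eHiIiHh4eHh4eHl5ent7iol5eGhnZ2dnZ2d4eHh4eHh4eHh4eHh4eHh4eXl6fI2rmol5aGhoaGhoeHh4eHh4eHh4eHh4eHh4eHh5eXqNr9yaenlpaGhoaHh4eHh4eHh4eHh4eHh4eHh4eHl5eoydm4p6eWlpaGh4eHh4eHh4eHh4eIh4eHh4eHh4eXl6e4uKenl5aWloeHh4eHh4eHh4eHiIiHh4eHh4eHh4eXl5eXl5eXloeHh4eHh4eHh4eHh4eIh4eHh4eHh4eHh5eXl5eXh4eHh4eHh4eHh4eHh4eHh4eHh4eHh4eHh4eHh4eHh4eHh4eHh4eHh4eHh4eHh4d3h4eHh4eHh4eHh4eHh4eHh4eHh4eHh4eHh4eHh4d3d3eHh4eHh4eHh4eHh4eHh4eHh4eHh4eHh4eHh3d3d3d3d3eHh4eHh4eHh4eHh4eHh4eHh4d3d3d3d3d3d3d3d3d3d4eHh4eHh4eHh4eHh4eHh4d3d3d3d3d3d3d3d3d3d3d3d4c="/>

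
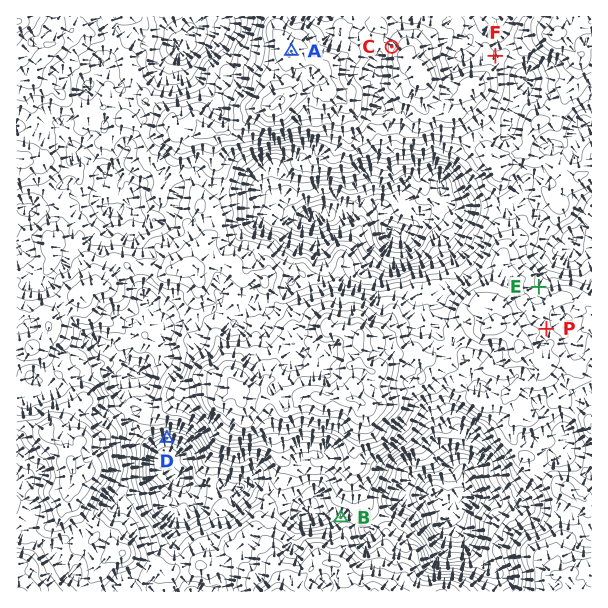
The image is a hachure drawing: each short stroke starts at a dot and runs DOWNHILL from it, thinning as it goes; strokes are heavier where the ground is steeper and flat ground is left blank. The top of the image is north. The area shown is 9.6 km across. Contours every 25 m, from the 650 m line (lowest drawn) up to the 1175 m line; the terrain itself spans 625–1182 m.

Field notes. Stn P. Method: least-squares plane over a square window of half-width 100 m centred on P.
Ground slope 6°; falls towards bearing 63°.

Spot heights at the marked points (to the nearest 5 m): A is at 1150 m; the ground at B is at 880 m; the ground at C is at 1060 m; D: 770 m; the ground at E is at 975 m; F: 985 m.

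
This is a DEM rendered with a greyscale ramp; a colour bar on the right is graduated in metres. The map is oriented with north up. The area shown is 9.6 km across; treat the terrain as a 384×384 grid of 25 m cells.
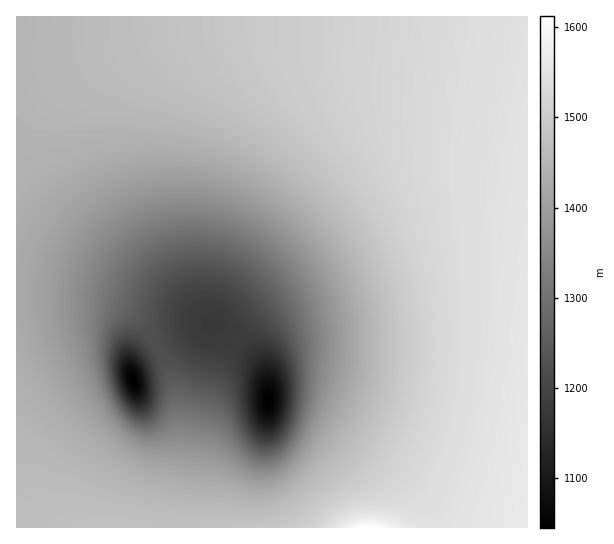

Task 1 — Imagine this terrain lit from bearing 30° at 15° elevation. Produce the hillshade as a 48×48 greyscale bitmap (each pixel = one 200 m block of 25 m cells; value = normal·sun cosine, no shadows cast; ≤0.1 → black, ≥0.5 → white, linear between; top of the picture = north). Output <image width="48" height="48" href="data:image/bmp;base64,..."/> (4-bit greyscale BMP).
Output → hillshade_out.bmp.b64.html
<image width="48" height="48" href="data:image/bmp;base64,Qk32BAAAAAAAAHYAAAAoAAAAMAAAADAAAAABAAQAAAAAAIAEAAATCwAAEwsAABAAAAAAAAAAAAAAABEREQAiIiIAMzMzAERERABVVVUAZmZmAHd3dwCIiIgAmZmZAKqqqgC7u7sAzMzMAN3d3QDu7u4A////AGZmZmZ3d3d3d3eIiHd3d4q8y5h2ZmZmZmZmZmd3d3d3eIiIiId3d4mrqYdmZmZmZmZmZnd3d3iIiIiJmYh3d4iYh3ZmZmZmZmZmZ3d3eIiIiImaqph3d3d3d2ZmZmZmZmZmd3d4iIiIiZmry6h3d3d3ZmZmZmZmZmZnd3eIiZmZmZq93bh3d3ZmZmZmZmZmZmZ3d3iImqqZmavO/rh3d2ZmZmZmZmZmZmd3d4iJvLqZmqvf/rhmZmZmZmZmZmZmZnd3d4ib7tqZqqzv/qZVZmZmZmZmZmZmZnd3eImu/9mZqrzv/YQ0VmZmZmZmZmZmZnd3iInP/7eJqqze62IjVmZmZmZmZmZmZnd3iJrv/3V5qqvNyDATRWZlVVZmZmZmZnd3iJv/+iN5qqu7phACRVVVVVVWZmZmZnd4iJz/4wJ5qqqqcwABRVVVVVVVZmZmZnd4iKz/cAJ5mZmYYgABNFVVVVVVVmZmZnd4iKzaEASJmYiHQQACNEVVVVVVVmZmZnd4iJu2ABaJiId2QQACNERFVVVVVmZmZnd4iJqEAEeIh3dlMQASNEREVVVVVWZmZnd3iIl0I2eHd2ZUMhESM0RERVVVVWZmZnd3iIh1VXd3ZlVEMhEiMzRERVVVVWZmZnd3eId2Znd2ZVRDMiIiMzNERFVVVWZmZnd3d3d2Z2ZlVUQzIiIiIzNERFVVVWZmZnd3d3d2ZmZVRDMyIiIiIzNERFVVVWZmZnd3d3dmZlVUQzMiIiIiIzNERFVVVWZmZmZmZmZmZVVEMzIiISIiIzNERVVVVmZmZmZmZmZmVVRDMyIiESIiIzNERVVVVmZmZmZmZmZVVUQzMiIhESIiMzRERVVVVmZmZmZmZmVVVEQzMiIiIiIiMzREVVVVZmZmZmZmZlVVVEQzMiIiIiIjM0REVVVVZmZmZmZmZlVVREMzMiIiIiIzNERFVVVWZmZmZmZmZVVVREMzMyIiIjMzRERVVVVWZmZmZmZmZVVVREQzMzMzMzM0REVVVVVmZmZmZmZmVVVVRERDMzMzMzNEREVVVVZmZmZmZmZmVVVVVEREMzMzM0RERVVVVVZmZmZmZmZmVVVVVEREREREREREVVVVVWZmZmZmZmZmVVVVVURERERERERVVVVVVmZmZmZmZmZmZVVVVVVERERERFVVVVVVZmZmZmZmZmZmZVVVVVVVVVVVVVVVVVVWZmZmZmZmZmZmZlVVVVVVVVVVVVVVVVZmZmZmZmZmZmZmZmVVVVVVVVVVVVVVVWZmZmZmZmZmZmZmZmZVVVVVVVVVVVVVZmZmZmZmZmZmZmZmZmZmVVVVVVVVVVVmZmZmZmZmZmZmZmZmZmZmZlVVVVVVVmZmZmZmZmZmZmZmZmZmZmZmZmZmZmZmZmZmZmZmZmZmZmZmZmZmZmZmZmZmZmZmZmZmZmZmZmZmZmZmZmZmZmZmZmZmZmZmZmZmZmZmZmZmZmZmZmZmZmZmZmZmZmZmZmZmZmZmZmZmZmZmZmZmZmZmZmZmZmZmZmZmZmZmZmZmZmZmZg=="/>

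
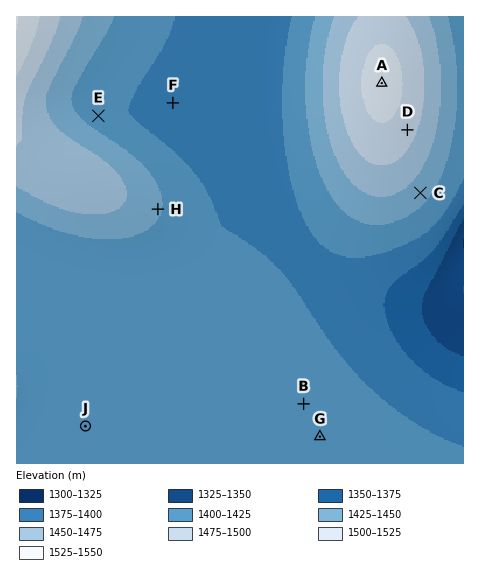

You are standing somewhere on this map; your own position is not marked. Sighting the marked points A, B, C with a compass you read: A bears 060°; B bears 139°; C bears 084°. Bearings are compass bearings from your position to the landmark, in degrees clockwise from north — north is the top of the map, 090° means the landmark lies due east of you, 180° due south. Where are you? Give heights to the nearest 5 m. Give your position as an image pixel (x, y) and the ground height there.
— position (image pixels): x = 144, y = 221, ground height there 1430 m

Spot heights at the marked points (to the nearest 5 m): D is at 1485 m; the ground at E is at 1415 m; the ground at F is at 1395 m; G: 1405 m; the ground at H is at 1430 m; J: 1415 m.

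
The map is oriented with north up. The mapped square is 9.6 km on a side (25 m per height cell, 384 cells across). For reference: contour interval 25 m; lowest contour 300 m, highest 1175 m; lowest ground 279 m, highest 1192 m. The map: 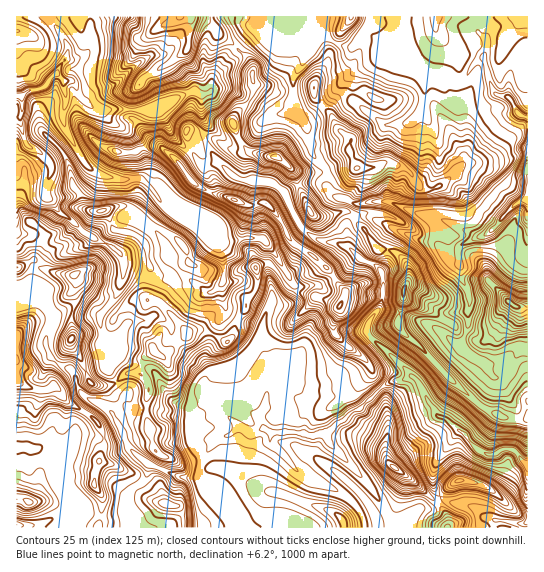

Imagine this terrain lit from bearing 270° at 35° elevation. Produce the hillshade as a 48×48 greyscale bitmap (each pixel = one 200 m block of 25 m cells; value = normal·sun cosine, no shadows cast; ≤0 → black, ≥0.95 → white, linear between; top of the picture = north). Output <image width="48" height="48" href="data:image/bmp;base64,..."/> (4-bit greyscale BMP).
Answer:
<image width="48" height="48" href="data:image/bmp;base64,Qk32BAAAAAAAAHYAAAAoAAAAMAAAADAAAAABAAQAAAAAAIAEAAATCwAAEwsAABAAAAAAAAAAAAAAABEREQAiIiIAMzMzAERERABVVVUAZmZmAHd3dwCIiIgAmZmZAKqqqgC7u7sAzMzMAN3d3QDu7u4A////AJmZmal3iammFYiZmZmavJWKiZvMlEaId4d4map3mrqTBYmaqZmqumaZmZq7hniqc5dWiap2m8qCBZmqqZqZh3mpqompiJqoEHd3m8lGmqljJ5mqqph4iaqKy5ZquJpyEIiIm8hXiJdEWJqqmYeJq6ic3JAb62MjMpmZq8l2VXmFSJmZmIiaunnO6hAqyDNXU5mZm8pkSMthOJmZmImql5zvwwE3p0WJdJmpmspTfLYyaJmZiJqZeL3ukiRFh2mHvJmZmrpUnKUjeImZiZmZm8zdkhVWZ7ynipmJmbk1vJUjeZiJmZmZibzNogRnes25mahomqRJu4U0eYmZmqmql3rNohRovM3JmamIlTWaq4VEeZmZmaqqqXatkzWLvMuIq5mYQXmIrIRTWZmZmamaqqhZlUa9zJZ5vGeXJrdnm4diOJmZmZmqqqqENnne2FeKu2VmSpSLuYlyJpmZmZmquqq2E3zdhGiaqzNYmmOLu6pjNWeIiZmqu6qTFrzZRomqmRN8tiSKzbl1R5U2iZmbzLgha8yUaKqZmQJ91QSKvbiYZqkhaaiL3IEXzMhFiruoiCNrxxSJu7qadolxOspq6yBd7HNomKy6mHZptjepmquod4qTKd2I3UAM/USJhq3LqpmatjarqqqGeIq2Fr7a3oAC/4RWZq7tuZmrtzRqy5dmeJvJI73tzKMA74FGRK79Y5mryUI4y4h3d4vLVLy8zaQQ37ITRs7FNYm8yVEmvJiImGrMdqvMuVVSv8ICWe5iV2iZqXIVvKeal1rdlpvcoxVovrICadxkeKl2eIU3zJeZY2rdl83KMje7qmEVirl3iKqHZmeau4inJIvci/5yNovLhjNHiJmZiLuWVYzKmIlzN5vLreoWh4u3VWZoh2erl8lUSsqpiIU1iZzai8NrdXqGeGRoiYZrpoU2ztt2h0NpmavKiULMVXd4dEeJmIdWmURs7aiHZEeaq8zIlQfXJXd3eZh4h1VkRmWM62Z4h3m9u7lVdWu1SKp1erl3ZlNXQXZ86EaaqqvtxWVomrp0esqGaal4h2Q1QXZ81Uq6mJzdRXiqqroie9yXeHZoqHZTAGaMtazKh6zWR5vLzJIErNt4hkV5uodlIGnMaN7Jitx2iay6qmEozchGdWiJunZmMczGXepWndd8qbulaXVZzcYkd4mauXZ4ZO2ErqRpzJfOh82CWYeK3YQ0eImaqHd4d+2Gq3esuIrced2CSJibylVoh3iqmIeGZuyXmoq7p4m8mc3HRni8p1eal2eZiYiGi9yoiqzetCWKqc3cdWjMdnmph2eJmYdovGaaq7ze+jNGib3thVjMVXmXeIiZmZeJq4dIvLzt7adDV53tY2i7dWd3iJmZmZiamoh2m7zuzNuFNYvcY3ibp2d4mZmZmImpmZmGi7vv6qu5JImoVomauGeImZqpmXiqmZh2i6vv/JmqVZh1aJmZmXeImaqpiIiqmIdnqpvf7bmZZYZGiZmZq5RpiaqpiImqmXeJqpve7tupZFRXmZmZm8VIiaqpeImqqg=="/>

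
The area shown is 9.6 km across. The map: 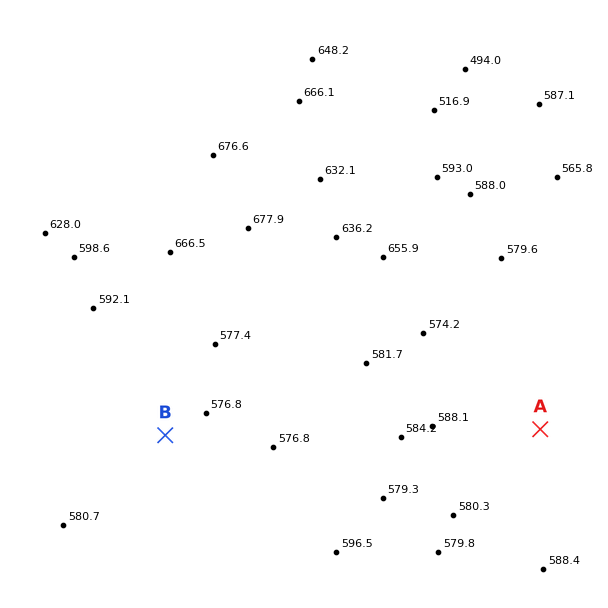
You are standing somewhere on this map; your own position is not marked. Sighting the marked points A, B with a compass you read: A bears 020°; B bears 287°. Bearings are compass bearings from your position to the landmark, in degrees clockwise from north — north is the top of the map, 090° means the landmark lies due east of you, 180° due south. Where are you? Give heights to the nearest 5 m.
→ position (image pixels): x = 501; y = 538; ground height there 580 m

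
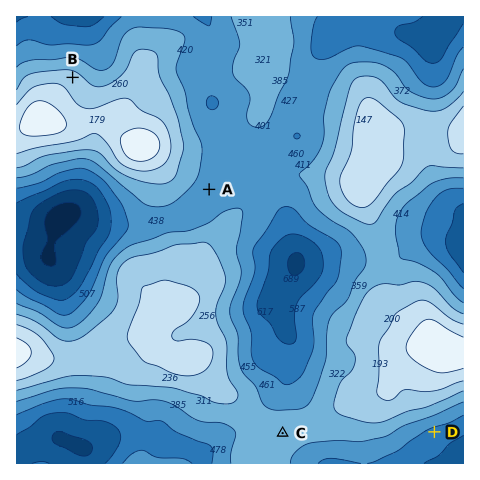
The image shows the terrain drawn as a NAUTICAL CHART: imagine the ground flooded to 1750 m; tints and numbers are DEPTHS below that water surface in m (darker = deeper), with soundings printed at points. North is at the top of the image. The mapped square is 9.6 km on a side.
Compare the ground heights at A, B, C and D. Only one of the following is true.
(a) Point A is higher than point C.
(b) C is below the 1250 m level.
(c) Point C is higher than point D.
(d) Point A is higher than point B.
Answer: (c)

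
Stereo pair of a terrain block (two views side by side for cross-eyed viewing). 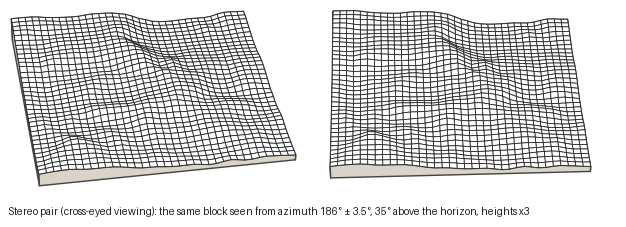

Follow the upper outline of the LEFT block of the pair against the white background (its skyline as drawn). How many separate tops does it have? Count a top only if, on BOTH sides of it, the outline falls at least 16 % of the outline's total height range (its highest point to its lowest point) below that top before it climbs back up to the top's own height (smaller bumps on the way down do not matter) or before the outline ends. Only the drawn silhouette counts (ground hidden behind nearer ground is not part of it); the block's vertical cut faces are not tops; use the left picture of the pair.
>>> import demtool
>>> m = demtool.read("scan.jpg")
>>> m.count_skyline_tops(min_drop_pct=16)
0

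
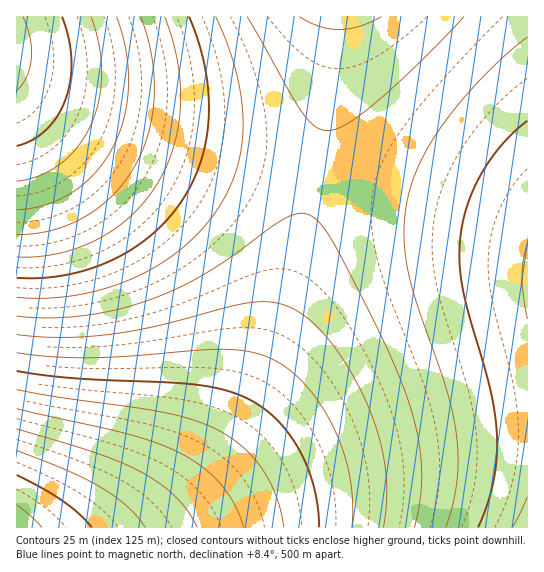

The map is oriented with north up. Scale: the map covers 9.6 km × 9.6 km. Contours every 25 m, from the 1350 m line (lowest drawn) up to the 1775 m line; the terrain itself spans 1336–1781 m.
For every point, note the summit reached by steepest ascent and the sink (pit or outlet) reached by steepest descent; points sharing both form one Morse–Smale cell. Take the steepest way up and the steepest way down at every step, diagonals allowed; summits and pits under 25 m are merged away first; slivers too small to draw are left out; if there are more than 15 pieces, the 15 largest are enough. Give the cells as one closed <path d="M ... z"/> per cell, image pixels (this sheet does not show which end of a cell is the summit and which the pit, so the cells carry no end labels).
<path d="M17 79l-1 448 123 1 32-24 32-34 22-32 27-49 15-36 18-58 31-122-107-22-75-20-73-27-24-12z"/><path d="M321 173l-6 1-23 97-25 82-28 62-24 39-28 35-26 24-21 14 387 1 1-295-25-12-45-14z"/><path d="M335 16l-318 0-1 62 21 14 24 12 73 27 75 20 106 21 17-90 4-41z"/><path d="M527 16l-190 0-5 66-16 91 133 31 54 17 24 11z"/>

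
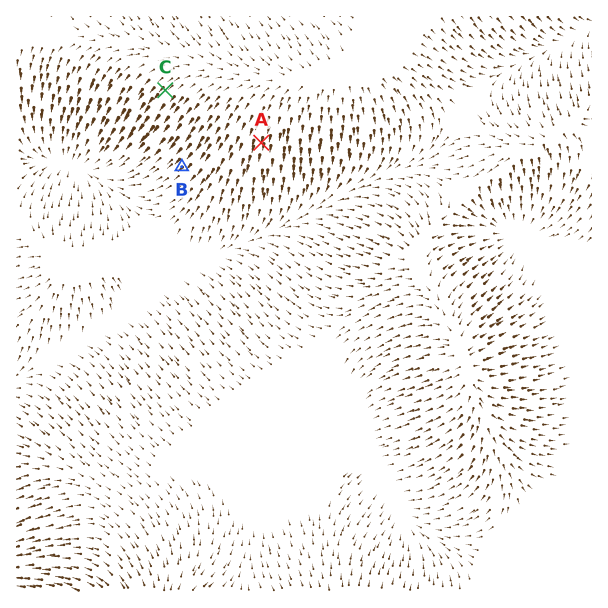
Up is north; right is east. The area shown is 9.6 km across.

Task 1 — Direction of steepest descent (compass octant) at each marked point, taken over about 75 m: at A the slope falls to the S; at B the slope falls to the SW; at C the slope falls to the SW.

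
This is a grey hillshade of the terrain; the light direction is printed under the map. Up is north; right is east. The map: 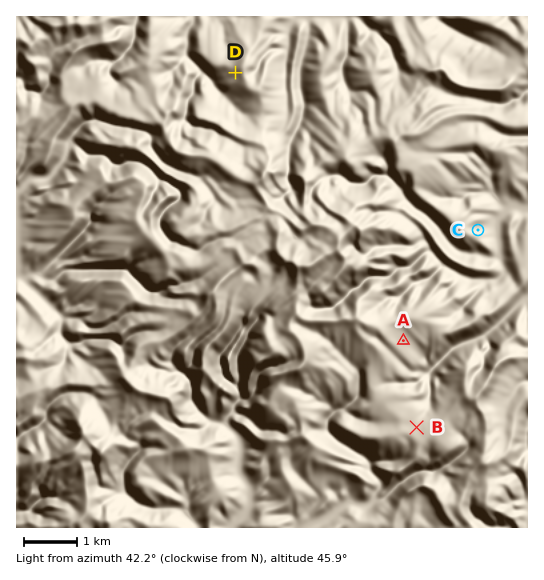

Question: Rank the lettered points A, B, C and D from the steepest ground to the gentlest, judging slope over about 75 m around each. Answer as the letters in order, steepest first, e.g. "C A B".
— C D A B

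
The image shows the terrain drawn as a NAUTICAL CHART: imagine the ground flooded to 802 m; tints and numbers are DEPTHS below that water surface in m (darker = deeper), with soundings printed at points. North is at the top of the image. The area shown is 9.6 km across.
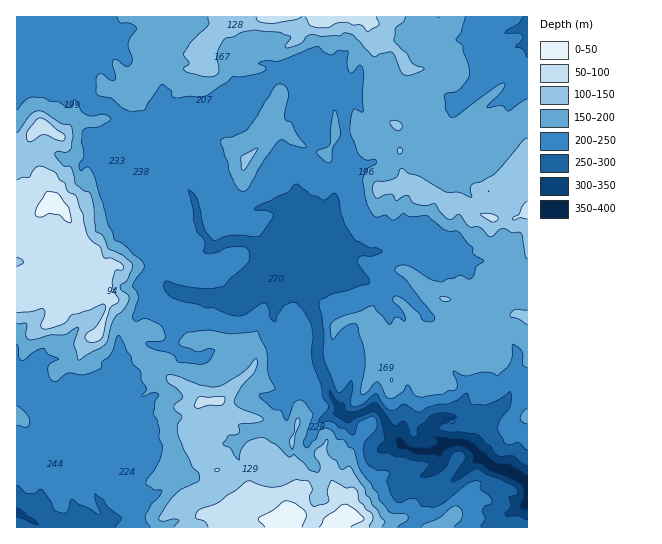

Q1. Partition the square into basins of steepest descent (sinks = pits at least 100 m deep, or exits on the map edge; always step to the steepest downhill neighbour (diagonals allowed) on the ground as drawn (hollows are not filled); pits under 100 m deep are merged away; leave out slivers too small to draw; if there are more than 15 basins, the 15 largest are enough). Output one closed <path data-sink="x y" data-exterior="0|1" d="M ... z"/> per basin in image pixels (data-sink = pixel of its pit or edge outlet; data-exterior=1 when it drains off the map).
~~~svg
<path data-sink="527 482" data-exterior="1" d="M437 16l-421 1 0 286 17 0 10-6 9 6 6 14 11-12 14-8 11-13 7 1 7 8 19 32 6 21 7 8 17 17 33 18 13 13-6 5-1 16-5 7 1 12 7 13 18 15 4 27 9 7 15-7 7 1-1 17-8-3-21 4-7 6 0 6 313-1 0-316-14 8-21 0-18-7-13-9-12 1-11-8-13-4-7-7-13 0-3-12-6-10 0-6 3-4-3-27-17-16-7-13 4-34-5-22 9 0 12 6 6 8 9-13 27-22z"/><path data-sink="17 513" data-exterior="1" d="M98 284l-4 0-11 13-14 8-11 12-6-14-9-6-10 6-17 2 0 222 198 1 1-6 7-6 21-4 8 3 0-18-6 0-15 7-9-7-4-27-15-11-9-13-2-16 5-7 1-16 6-5-13-13-33-18-17-17-7-8-6-21-16-28z"/><path data-sink="527 17" data-exterior="1" d="M527 16l-89 0-27 23-12 16-6-8-12-6-9 0 5 22-4 34 7 13 17 16 3 21-3 16 6 10 3 12 13 0 7 7 11 3 13 9 12-1 13 9 18 7 21 0 9-4 5-5 0-36-3-5-9-4 12-12z"/>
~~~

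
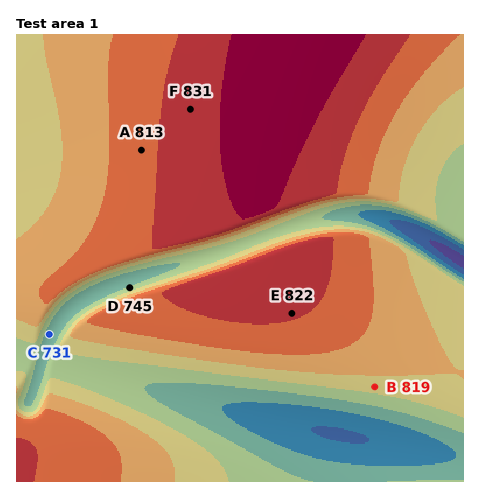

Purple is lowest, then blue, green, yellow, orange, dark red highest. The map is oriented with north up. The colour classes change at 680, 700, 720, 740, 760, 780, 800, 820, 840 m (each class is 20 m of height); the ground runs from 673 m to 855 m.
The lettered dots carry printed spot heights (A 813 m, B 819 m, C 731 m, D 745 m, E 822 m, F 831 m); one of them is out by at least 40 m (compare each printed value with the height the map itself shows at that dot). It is B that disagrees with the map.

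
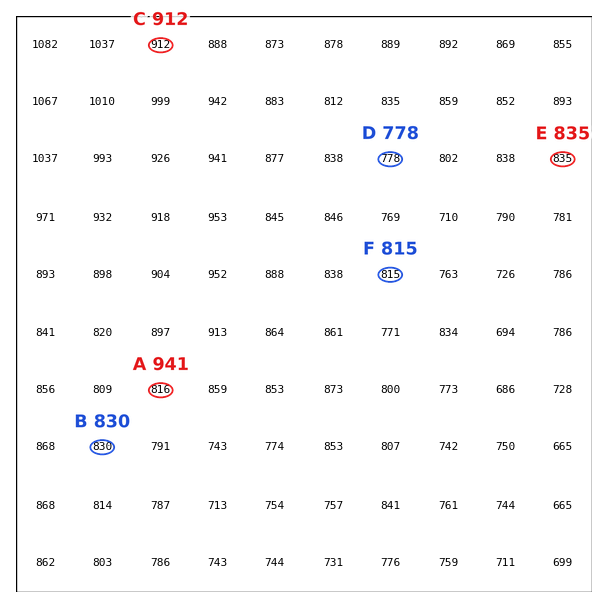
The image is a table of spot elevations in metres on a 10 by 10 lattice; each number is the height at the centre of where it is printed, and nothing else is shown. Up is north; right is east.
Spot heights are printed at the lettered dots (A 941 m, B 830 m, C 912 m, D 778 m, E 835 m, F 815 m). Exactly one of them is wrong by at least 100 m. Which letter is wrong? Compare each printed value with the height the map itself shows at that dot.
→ A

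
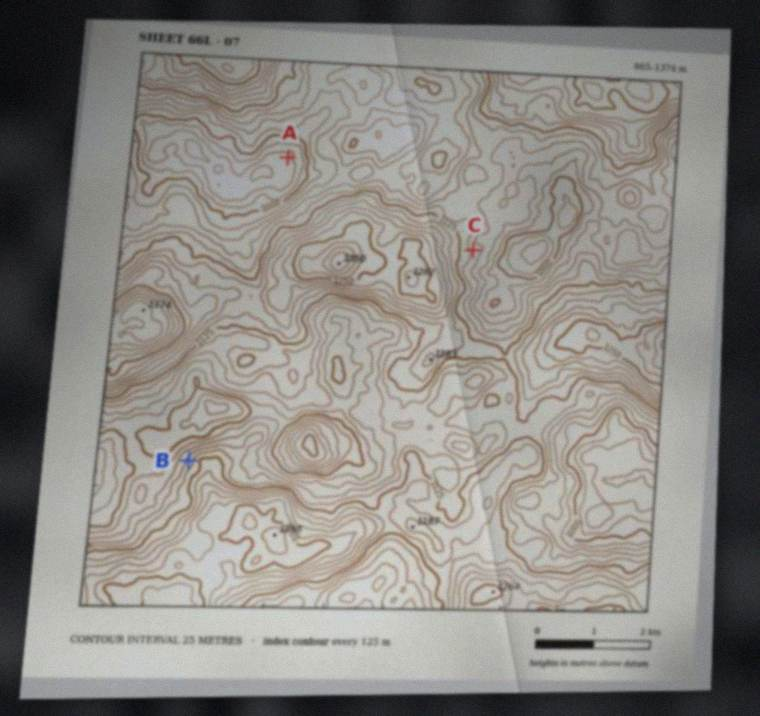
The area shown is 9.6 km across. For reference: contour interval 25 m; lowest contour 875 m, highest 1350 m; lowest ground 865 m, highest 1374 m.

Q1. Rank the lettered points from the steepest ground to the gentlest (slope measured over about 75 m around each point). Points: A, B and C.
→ B C A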